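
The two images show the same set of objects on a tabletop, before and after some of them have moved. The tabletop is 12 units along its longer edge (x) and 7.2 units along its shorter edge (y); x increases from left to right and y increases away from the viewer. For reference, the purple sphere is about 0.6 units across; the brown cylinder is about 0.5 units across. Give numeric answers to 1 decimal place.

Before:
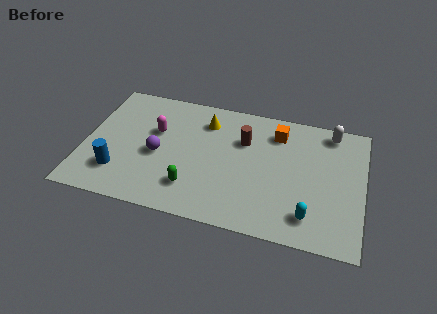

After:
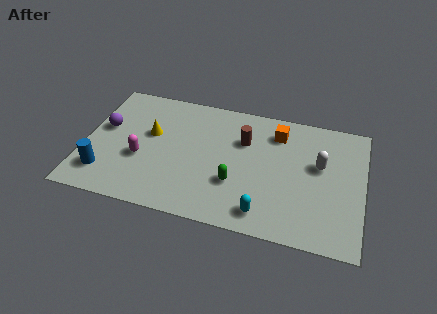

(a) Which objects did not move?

the orange cube and the brown cylinder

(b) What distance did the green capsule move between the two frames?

1.9

The green capsule was near (4.8, 1.7) before and (6.6, 2.4) after, so it travelled √(1.8² + 0.7²) ≈ 1.9 units.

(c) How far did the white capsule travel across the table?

2.0

From (10.5, 6.3) to (10.1, 4.3), the white capsule covered √(0.4² + 2.0²) ≈ 2.0 units.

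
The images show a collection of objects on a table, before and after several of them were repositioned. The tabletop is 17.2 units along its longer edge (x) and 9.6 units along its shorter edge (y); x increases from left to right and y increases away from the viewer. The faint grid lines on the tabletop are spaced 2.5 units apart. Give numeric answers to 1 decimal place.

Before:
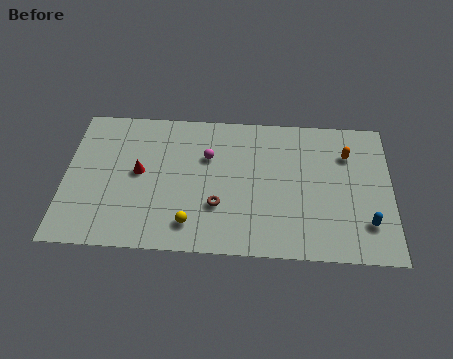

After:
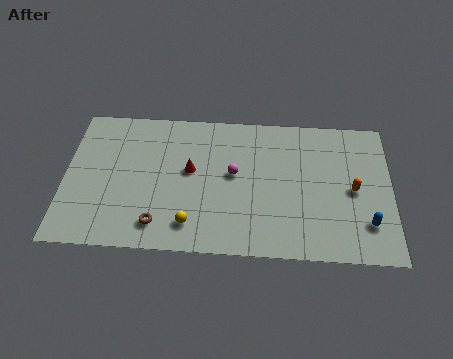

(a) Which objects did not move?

the yellow sphere and the blue capsule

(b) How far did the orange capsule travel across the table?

2.4

The orange capsule was near (14.9, 7.0) before and (15.2, 4.6) after, so it travelled √(0.3² + 2.4²) ≈ 2.4 units.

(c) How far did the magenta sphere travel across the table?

1.8

The magenta sphere moved from about (7.5, 6.4) to (8.9, 5.3), a distance of √(1.4² + 1.1²) ≈ 1.8.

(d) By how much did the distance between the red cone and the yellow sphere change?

-0.7

Before: roughly 4.3 units apart; after: 3.6. That's 0.7 units closer together.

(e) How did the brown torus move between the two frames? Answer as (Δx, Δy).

(-3.1, -1.4)

From the two frames, the brown torus sits at roughly (8.1, 3.1) before and (5.0, 1.7) after.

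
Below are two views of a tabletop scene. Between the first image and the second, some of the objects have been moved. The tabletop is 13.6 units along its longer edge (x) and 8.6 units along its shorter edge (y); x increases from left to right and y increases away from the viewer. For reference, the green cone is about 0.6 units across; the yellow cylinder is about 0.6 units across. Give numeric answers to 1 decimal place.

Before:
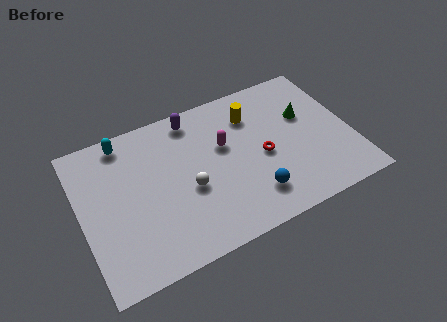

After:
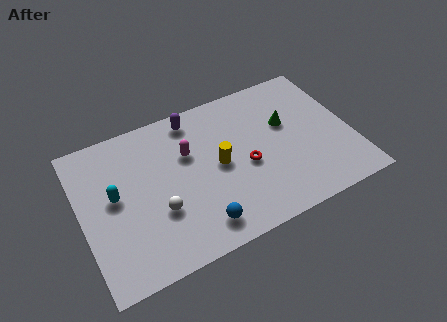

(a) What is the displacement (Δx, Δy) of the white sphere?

(-1.6, -0.6)

The white sphere was at about (5.3, 3.6) and moved to about (3.7, 3.0).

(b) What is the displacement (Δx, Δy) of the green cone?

(-1.0, -0.1)

From the two frames, the green cone sits at roughly (11.5, 5.4) before and (10.5, 5.3) after.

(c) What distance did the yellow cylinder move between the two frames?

3.0

From (8.9, 6.5) to (6.9, 4.3), the yellow cylinder covered √(2.0² + 2.2²) ≈ 3.0 units.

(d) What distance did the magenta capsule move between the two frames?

1.8

The magenta capsule moved from about (7.3, 5.3) to (5.5, 5.6), a distance of √(1.8² + 0.3²) ≈ 1.8.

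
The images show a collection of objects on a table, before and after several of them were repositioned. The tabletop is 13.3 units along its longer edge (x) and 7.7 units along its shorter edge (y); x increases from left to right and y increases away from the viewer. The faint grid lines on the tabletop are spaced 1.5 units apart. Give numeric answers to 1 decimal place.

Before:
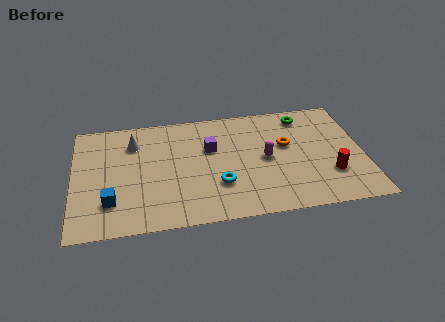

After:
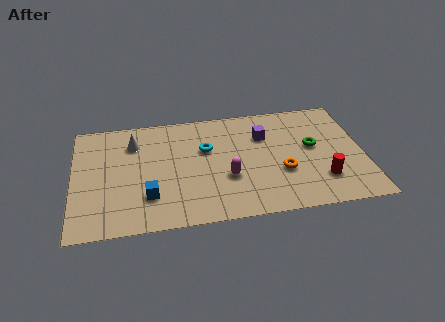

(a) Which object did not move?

the white cone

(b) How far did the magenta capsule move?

2.1

The magenta capsule moved from about (8.8, 3.8) to (7.0, 2.8), a distance of √(1.8² + 1.0²) ≈ 2.1.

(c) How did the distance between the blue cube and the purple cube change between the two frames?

+0.9

Before: roughly 5.4 units apart; after: 6.3. That's 0.9 units further apart.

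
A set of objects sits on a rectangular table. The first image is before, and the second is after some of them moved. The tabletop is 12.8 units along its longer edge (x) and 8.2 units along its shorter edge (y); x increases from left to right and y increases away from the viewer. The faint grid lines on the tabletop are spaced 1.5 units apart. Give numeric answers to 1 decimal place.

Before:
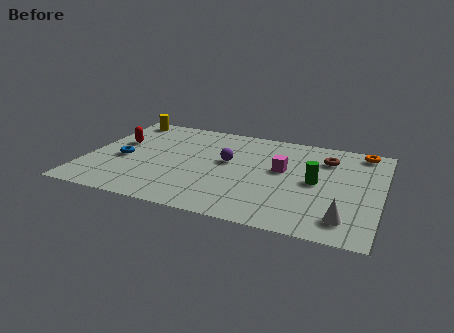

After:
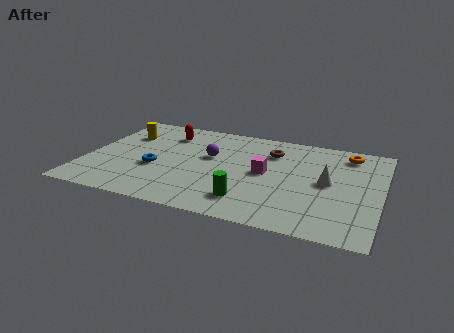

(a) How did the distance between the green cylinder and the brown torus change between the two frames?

+2.3

The distance was about 2.1 in the first image and 4.4 in the second, so they moved 2.3 units further apart.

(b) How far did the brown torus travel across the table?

2.4

From (10.3, 6.2) to (7.9, 6.1), the brown torus covered √(2.4² + 0.1²) ≈ 2.4 units.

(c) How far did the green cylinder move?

3.6

From (10.0, 4.1) to (7.3, 1.7), the green cylinder covered √(2.7² + 2.4²) ≈ 3.6 units.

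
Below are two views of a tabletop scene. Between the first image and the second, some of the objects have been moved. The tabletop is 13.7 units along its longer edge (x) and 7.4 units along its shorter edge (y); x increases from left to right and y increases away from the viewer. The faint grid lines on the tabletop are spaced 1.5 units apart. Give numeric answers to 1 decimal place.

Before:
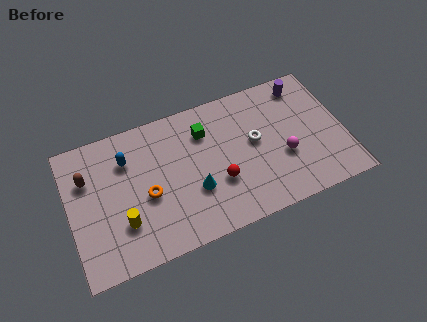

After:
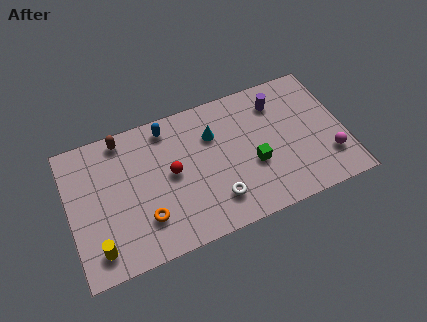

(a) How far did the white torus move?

3.3

The white torus moved from about (9.3, 4.1) to (7.1, 1.7), a distance of √(2.2² + 2.4²) ≈ 3.3.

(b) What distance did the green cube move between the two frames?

3.4

The green cube was near (6.9, 5.5) before and (9.1, 2.9) after, so it travelled √(2.2² + 2.6²) ≈ 3.4 units.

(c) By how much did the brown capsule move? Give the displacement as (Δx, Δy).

(1.9, 1.5)

The brown capsule was at about (1.0, 5.1) and moved to about (2.9, 6.6).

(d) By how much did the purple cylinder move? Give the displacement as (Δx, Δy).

(-1.4, -0.5)

The purple cylinder was at about (12.0, 6.3) and moved to about (10.6, 5.8).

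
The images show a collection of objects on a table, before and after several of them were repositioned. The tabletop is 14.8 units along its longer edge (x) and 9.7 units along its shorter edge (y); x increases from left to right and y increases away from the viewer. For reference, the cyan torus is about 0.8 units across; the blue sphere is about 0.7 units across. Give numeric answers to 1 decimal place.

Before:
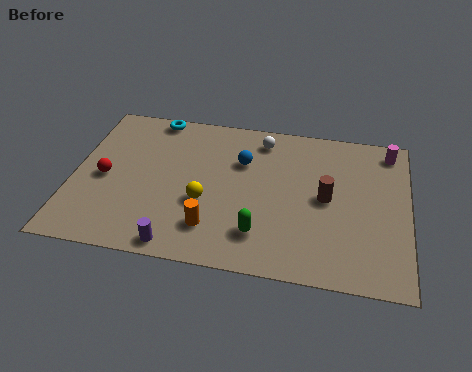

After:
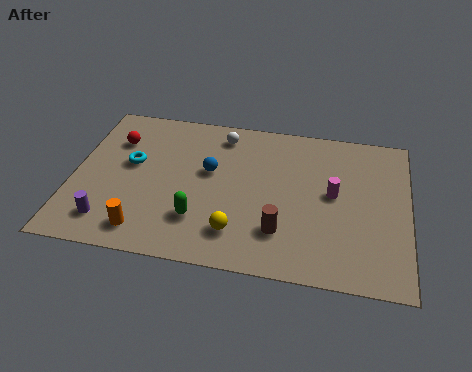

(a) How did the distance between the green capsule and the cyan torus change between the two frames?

-4.0

The distance was about 8.4 in the first image and 4.4 in the second, so they moved 4.0 units closer together.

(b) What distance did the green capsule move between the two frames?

2.7

From (8.4, 2.2) to (5.7, 2.6), the green capsule covered √(2.7² + 0.4²) ≈ 2.7 units.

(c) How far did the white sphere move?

1.8

The white sphere was near (8.2, 8.2) before and (6.4, 8.2) after, so it travelled √(1.8² + 0.0²) ≈ 1.8 units.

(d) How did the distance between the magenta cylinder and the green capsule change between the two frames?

-1.9

Before: roughly 8.3 units apart; after: 6.4. That's 1.9 units closer together.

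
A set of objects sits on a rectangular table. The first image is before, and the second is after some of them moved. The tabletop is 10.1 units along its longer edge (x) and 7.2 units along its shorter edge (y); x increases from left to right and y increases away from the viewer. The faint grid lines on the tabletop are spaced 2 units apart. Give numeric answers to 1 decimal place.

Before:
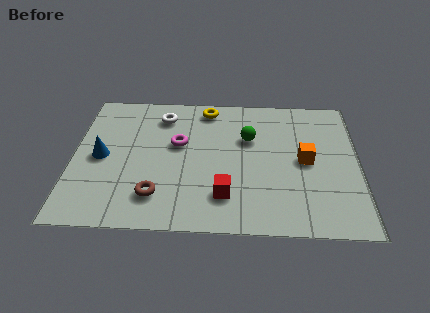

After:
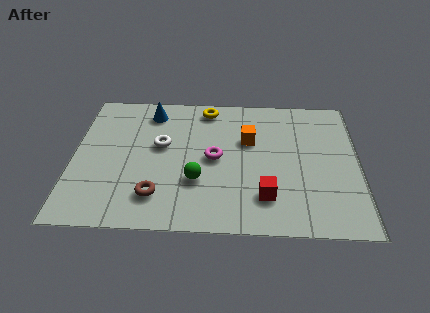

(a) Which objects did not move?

the brown torus and the yellow torus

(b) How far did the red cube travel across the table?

1.4

The red cube was near (5.4, 1.7) before and (6.8, 1.7) after, so it travelled √(1.4² + 0.0²) ≈ 1.4 units.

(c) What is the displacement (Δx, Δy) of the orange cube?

(-2.0, 1.0)

From the two frames, the orange cube sits at roughly (8.2, 3.6) before and (6.2, 4.6) after.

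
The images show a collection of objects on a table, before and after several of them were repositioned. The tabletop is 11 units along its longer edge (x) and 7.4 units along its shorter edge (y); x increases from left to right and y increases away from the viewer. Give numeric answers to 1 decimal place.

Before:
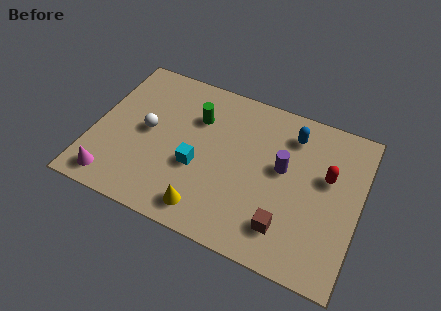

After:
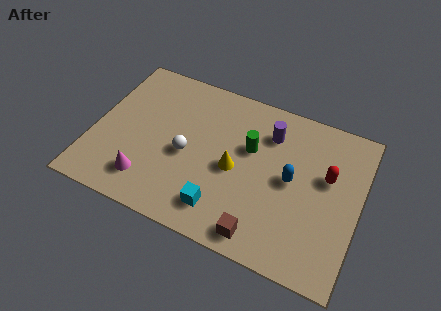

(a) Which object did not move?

the red capsule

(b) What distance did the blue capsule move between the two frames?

2.1

The blue capsule moved from about (8.0, 5.9) to (8.2, 3.8), a distance of √(0.2² + 2.1²) ≈ 2.1.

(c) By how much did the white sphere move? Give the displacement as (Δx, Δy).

(1.7, -0.5)

The white sphere started near (2.2, 3.8) and ended near (3.9, 3.3).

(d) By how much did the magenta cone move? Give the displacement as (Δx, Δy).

(1.4, 0.5)

The magenta cone started near (1.1, 1.0) and ended near (2.5, 1.5).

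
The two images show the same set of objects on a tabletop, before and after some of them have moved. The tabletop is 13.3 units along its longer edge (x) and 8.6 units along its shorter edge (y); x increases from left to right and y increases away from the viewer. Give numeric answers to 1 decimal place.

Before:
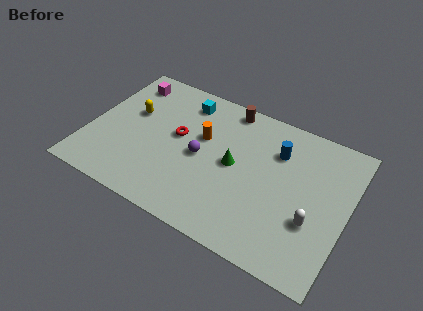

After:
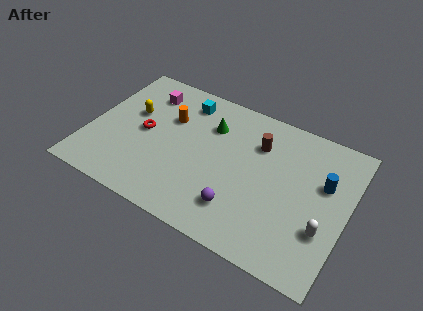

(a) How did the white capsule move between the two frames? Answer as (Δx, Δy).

(0.6, -0.2)

From the two frames, the white capsule sits at roughly (11.7, 3.0) before and (12.3, 2.8) after.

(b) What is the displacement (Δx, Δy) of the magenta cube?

(1.1, -0.3)

From the two frames, the magenta cube sits at roughly (1.4, 7.1) before and (2.5, 6.8) after.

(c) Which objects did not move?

the yellow capsule and the cyan cube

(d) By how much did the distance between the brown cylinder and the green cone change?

-0.9

They were about 3.4 units apart before and 2.5 after — 0.9 units closer together.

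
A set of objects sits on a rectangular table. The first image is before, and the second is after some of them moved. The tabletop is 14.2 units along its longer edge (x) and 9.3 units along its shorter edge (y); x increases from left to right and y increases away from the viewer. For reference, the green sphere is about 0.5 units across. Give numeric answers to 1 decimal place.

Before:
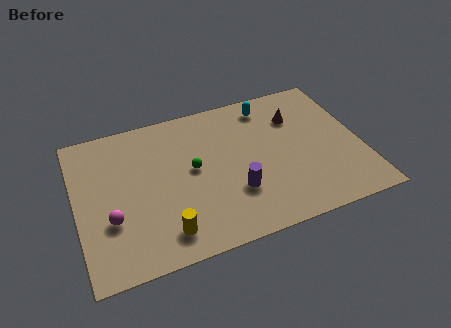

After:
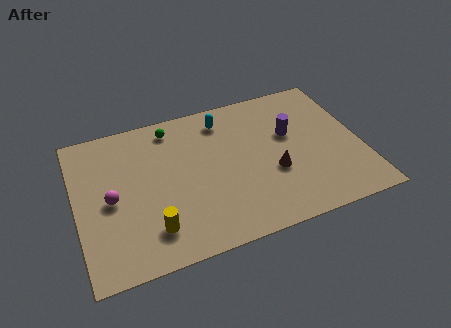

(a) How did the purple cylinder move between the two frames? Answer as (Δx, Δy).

(3.1, 2.8)

From the two frames, the purple cylinder sits at roughly (7.7, 2.9) before and (10.8, 5.7) after.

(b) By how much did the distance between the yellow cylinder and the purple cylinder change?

+4.4

They were about 3.8 units apart before and 8.2 after — 4.4 units further apart.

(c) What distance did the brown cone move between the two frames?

3.5

From (11.2, 6.7) to (9.7, 3.5), the brown cone covered √(1.5² + 3.2²) ≈ 3.5 units.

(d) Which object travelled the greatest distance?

the purple cylinder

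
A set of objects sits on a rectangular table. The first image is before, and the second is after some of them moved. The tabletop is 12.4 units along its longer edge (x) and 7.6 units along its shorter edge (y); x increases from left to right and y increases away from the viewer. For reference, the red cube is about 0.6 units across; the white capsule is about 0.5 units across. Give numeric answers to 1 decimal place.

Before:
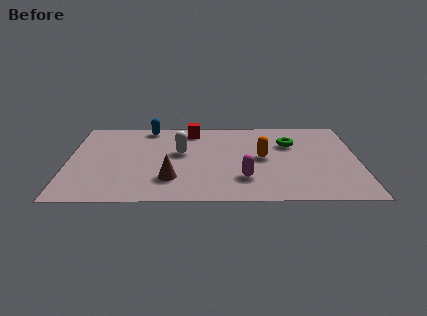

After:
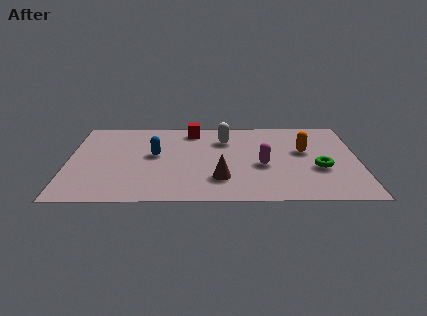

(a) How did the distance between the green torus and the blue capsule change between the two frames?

+0.8

Before: roughly 6.3 units apart; after: 7.1. That's 0.8 units further apart.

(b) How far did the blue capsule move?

2.6

The blue capsule was near (3.4, 6.8) before and (3.7, 4.2) after, so it travelled √(0.3² + 2.6²) ≈ 2.6 units.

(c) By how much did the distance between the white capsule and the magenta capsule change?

-0.7

The distance was about 3.6 in the first image and 2.9 in the second, so they moved 0.7 units closer together.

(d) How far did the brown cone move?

2.1

The brown cone was near (4.4, 2.0) before and (6.5, 2.0) after, so it travelled √(2.1² + 0.0²) ≈ 2.1 units.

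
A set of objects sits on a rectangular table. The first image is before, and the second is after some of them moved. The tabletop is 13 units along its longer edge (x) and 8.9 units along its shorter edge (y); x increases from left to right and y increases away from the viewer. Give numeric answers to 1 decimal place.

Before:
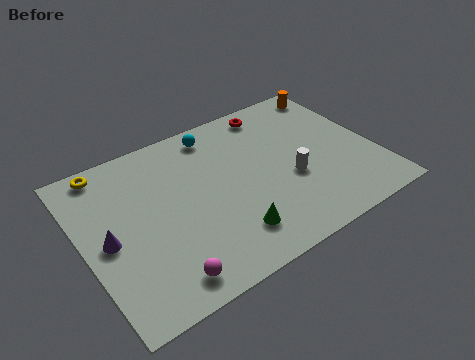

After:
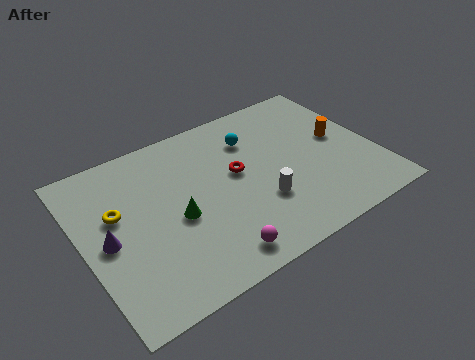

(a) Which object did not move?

the purple cone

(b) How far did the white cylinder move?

1.6

The white cylinder was near (9.1, 3.5) before and (7.6, 2.9) after, so it travelled √(1.5² + 0.6²) ≈ 1.6 units.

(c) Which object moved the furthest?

the red torus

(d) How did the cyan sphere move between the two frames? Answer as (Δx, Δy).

(1.5, -1.1)

The cyan sphere started near (6.4, 7.7) and ended near (7.9, 6.6).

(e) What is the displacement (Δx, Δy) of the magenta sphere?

(2.3, 0.0)

The magenta sphere started near (2.9, 1.2) and ended near (5.2, 1.2).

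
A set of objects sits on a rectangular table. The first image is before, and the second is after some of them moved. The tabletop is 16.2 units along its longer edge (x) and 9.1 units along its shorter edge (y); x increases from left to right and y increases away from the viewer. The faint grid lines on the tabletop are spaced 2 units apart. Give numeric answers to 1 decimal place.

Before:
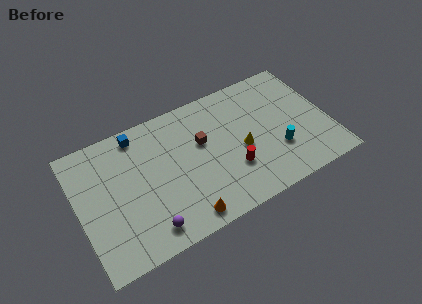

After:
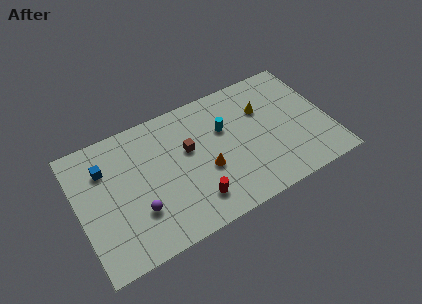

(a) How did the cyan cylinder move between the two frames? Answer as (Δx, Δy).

(-3.1, 3.0)

From the two frames, the cyan cylinder sits at roughly (12.7, 2.9) before and (9.6, 5.9) after.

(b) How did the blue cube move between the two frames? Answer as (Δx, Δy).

(-2.3, -1.4)

The blue cube started near (4.2, 8.0) and ended near (1.9, 6.6).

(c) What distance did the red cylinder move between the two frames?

2.8

From (9.7, 2.9) to (7.1, 1.9), the red cylinder covered √(2.6² + 1.0²) ≈ 2.8 units.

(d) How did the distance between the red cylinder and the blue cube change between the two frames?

-0.5

They were about 7.5 units apart before and 7.0 after — 0.5 units closer together.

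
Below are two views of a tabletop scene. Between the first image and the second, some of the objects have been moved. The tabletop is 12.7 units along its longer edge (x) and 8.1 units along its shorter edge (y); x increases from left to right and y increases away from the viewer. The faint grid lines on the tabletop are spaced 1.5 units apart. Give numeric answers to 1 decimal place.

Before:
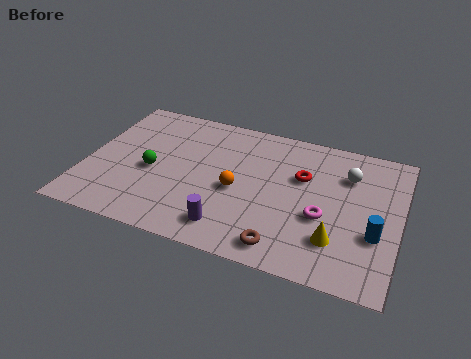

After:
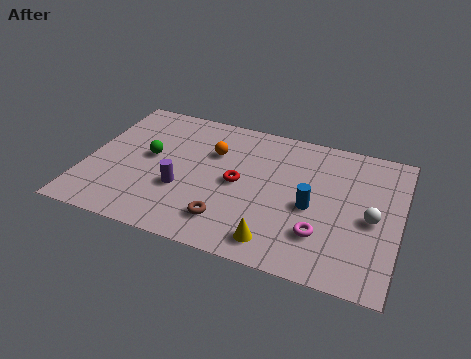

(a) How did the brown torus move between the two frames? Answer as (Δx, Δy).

(-2.3, 0.6)

The brown torus started near (8.3, 1.1) and ended near (6.0, 1.7).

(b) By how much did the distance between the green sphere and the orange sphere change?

-0.8

They were about 3.5 units apart before and 2.7 after — 0.8 units closer together.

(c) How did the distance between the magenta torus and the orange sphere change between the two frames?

+2.2

The distance was about 3.5 in the first image and 5.7 in the second, so they moved 2.2 units further apart.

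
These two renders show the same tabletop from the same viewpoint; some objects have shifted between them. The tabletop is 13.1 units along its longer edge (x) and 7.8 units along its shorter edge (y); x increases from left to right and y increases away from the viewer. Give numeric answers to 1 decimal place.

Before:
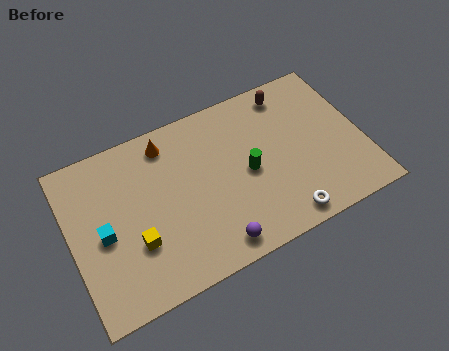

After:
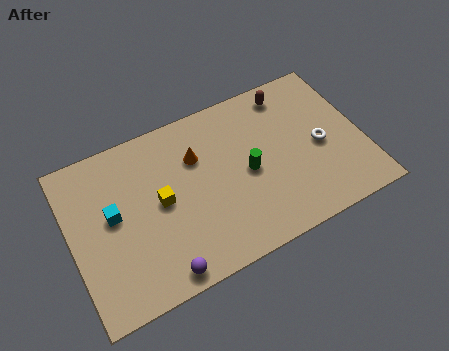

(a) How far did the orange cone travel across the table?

1.7

The orange cone was near (4.6, 6.6) before and (5.8, 5.4) after, so it travelled √(1.2² + 1.2²) ≈ 1.7 units.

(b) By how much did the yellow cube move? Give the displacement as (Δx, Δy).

(1.3, 1.4)

The yellow cube was at about (2.7, 2.6) and moved to about (4.0, 4.0).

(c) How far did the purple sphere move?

2.4

From (6.0, 1.0) to (3.6, 0.8), the purple sphere covered √(2.4² + 0.2²) ≈ 2.4 units.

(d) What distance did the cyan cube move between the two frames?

0.9

The cyan cube was near (1.4, 3.6) before and (1.9, 4.3) after, so it travelled √(0.5² + 0.7²) ≈ 0.9 units.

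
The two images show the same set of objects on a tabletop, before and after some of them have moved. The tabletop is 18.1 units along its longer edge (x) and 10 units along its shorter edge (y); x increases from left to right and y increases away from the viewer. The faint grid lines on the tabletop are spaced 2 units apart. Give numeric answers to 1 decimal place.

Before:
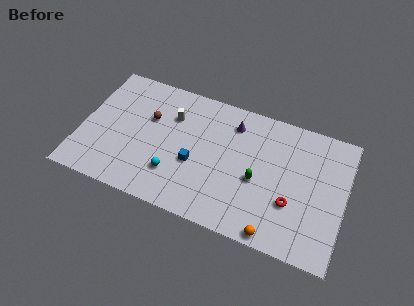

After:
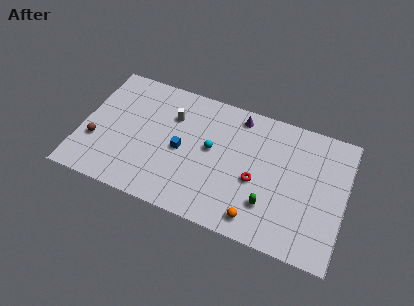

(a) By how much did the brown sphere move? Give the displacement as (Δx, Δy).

(-3.4, -3.0)

The brown sphere started near (4.5, 6.4) and ended near (1.1, 3.4).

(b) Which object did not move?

the white cylinder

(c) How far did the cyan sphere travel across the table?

3.6

The cyan sphere moved from about (6.6, 2.7) to (8.9, 5.5), a distance of √(2.3² + 2.8²) ≈ 3.6.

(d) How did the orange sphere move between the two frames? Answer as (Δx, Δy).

(-1.3, 0.6)

The orange sphere was at about (13.7, 0.8) and moved to about (12.4, 1.4).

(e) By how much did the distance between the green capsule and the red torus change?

-0.8

Before: roughly 2.6 units apart; after: 1.8. That's 0.8 units closer together.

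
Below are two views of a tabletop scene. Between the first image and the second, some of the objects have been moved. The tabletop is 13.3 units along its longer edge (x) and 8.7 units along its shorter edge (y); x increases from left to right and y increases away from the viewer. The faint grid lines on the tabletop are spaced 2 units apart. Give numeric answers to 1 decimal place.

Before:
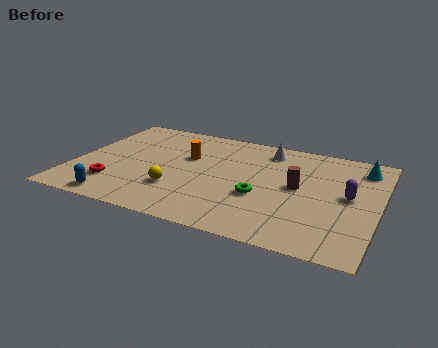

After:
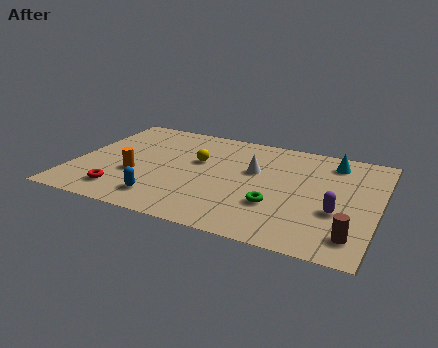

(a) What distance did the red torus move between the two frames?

0.6

The red torus moved from about (2.0, 2.1) to (2.4, 1.6), a distance of √(0.4² + 0.5²) ≈ 0.6.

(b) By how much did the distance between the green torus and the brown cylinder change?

+1.6

They were about 2.0 units apart before and 3.6 after — 1.6 units further apart.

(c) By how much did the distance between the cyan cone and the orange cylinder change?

+1.4

Before: roughly 7.8 units apart; after: 9.2. That's 1.4 units further apart.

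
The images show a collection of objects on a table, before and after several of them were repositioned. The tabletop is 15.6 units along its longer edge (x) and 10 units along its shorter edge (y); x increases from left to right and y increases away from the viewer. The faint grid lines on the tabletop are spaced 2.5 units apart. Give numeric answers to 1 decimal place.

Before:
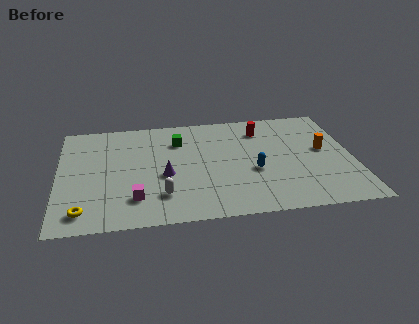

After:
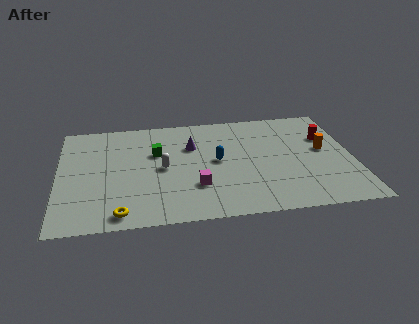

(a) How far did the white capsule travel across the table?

2.5

The white capsule was near (5.4, 2.4) before and (5.5, 4.9) after, so it travelled √(0.1² + 2.5²) ≈ 2.5 units.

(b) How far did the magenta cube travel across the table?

3.3

The magenta cube was near (4.0, 2.3) before and (7.2, 3.0) after, so it travelled √(3.2² + 0.7²) ≈ 3.3 units.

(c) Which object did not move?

the orange cylinder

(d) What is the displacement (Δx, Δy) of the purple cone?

(1.5, 2.6)

The purple cone started near (5.6, 4.2) and ended near (7.1, 6.8).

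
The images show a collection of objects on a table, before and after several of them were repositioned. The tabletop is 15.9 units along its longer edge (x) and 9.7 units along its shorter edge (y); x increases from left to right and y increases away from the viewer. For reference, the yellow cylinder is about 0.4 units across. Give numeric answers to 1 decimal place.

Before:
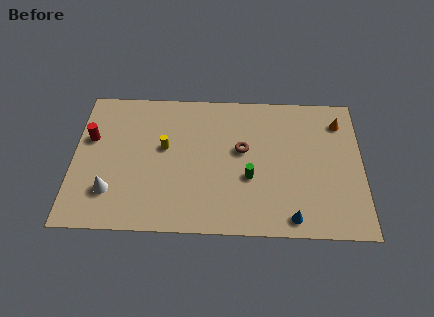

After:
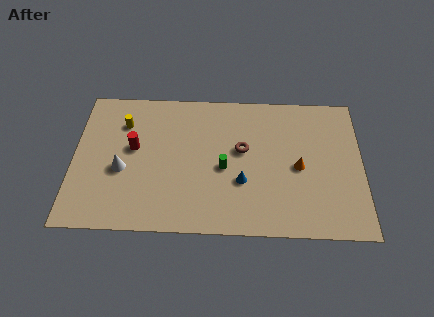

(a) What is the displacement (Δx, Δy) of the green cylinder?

(-1.4, 0.6)

From the two frames, the green cylinder sits at roughly (9.7, 3.7) before and (8.3, 4.3) after.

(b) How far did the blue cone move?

3.5

The blue cone was near (12.0, 1.1) before and (9.3, 3.4) after, so it travelled √(2.7² + 2.3²) ≈ 3.5 units.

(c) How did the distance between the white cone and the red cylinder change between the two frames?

-2.2

They were about 3.8 units apart before and 1.6 after — 2.2 units closer together.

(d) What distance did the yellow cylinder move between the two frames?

2.8

From (5.0, 5.6) to (2.7, 7.2), the yellow cylinder covered √(2.3² + 1.6²) ≈ 2.8 units.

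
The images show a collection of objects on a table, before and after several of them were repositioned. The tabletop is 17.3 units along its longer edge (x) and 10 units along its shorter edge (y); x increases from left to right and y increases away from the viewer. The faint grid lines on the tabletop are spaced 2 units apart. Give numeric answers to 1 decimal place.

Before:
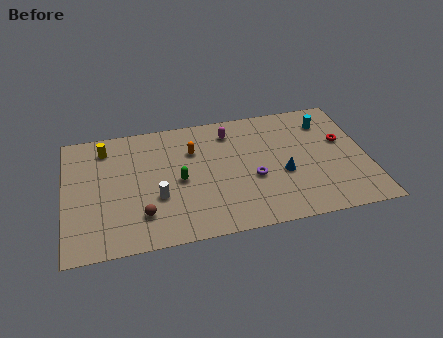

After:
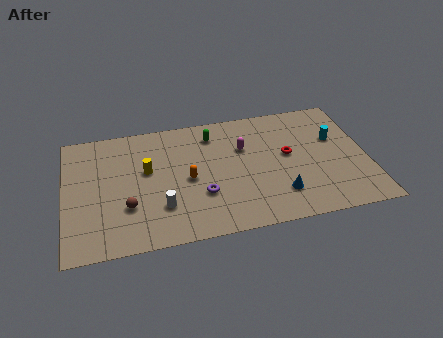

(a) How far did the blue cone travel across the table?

1.6

The blue cone was near (12.4, 4.0) before and (12.1, 2.4) after, so it travelled √(0.3² + 1.6²) ≈ 1.6 units.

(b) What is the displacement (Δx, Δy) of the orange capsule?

(-0.4, -2.3)

The orange capsule was at about (7.4, 7.0) and moved to about (7.0, 4.7).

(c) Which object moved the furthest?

the green capsule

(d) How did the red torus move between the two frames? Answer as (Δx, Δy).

(-3.2, -0.5)

The red torus was at about (16.0, 6.0) and moved to about (12.8, 5.5).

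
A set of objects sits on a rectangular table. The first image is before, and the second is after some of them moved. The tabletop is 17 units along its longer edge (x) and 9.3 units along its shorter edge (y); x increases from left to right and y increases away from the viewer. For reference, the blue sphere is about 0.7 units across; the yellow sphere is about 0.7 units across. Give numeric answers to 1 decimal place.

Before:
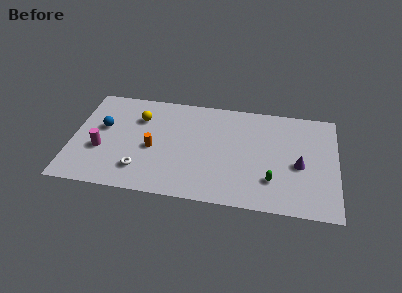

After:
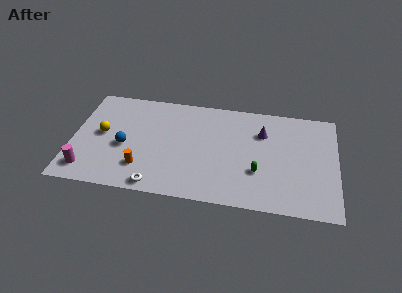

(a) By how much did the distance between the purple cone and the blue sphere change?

-3.6

Before: roughly 12.8 units apart; after: 9.2. That's 3.6 units closer together.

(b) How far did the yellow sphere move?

2.9

The yellow sphere moved from about (4.2, 6.7) to (1.9, 4.9), a distance of √(2.3² + 1.8²) ≈ 2.9.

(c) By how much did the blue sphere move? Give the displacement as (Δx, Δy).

(1.5, -1.5)

From the two frames, the blue sphere sits at roughly (1.9, 5.5) before and (3.4, 4.0) after.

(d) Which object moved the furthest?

the purple cone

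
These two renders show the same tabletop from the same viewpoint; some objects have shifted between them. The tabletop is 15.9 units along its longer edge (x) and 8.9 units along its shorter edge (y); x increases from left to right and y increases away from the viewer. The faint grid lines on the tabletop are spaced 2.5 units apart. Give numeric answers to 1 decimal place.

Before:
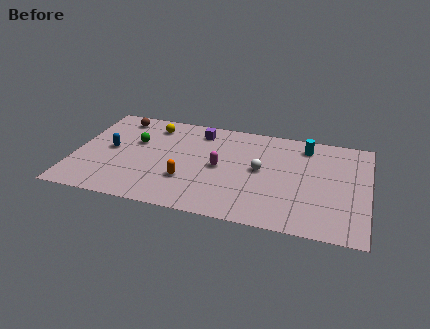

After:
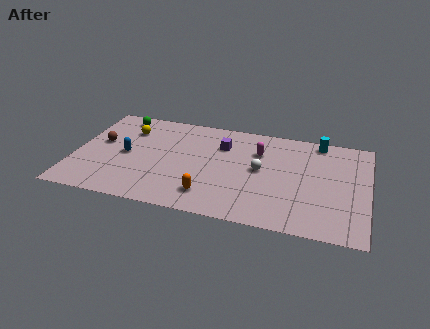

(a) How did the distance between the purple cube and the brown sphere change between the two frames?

+2.2

The distance was about 4.5 in the first image and 6.7 in the second, so they moved 2.2 units further apart.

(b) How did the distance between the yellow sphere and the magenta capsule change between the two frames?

+2.3

The distance was about 4.9 in the first image and 7.2 in the second, so they moved 2.3 units further apart.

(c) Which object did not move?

the white sphere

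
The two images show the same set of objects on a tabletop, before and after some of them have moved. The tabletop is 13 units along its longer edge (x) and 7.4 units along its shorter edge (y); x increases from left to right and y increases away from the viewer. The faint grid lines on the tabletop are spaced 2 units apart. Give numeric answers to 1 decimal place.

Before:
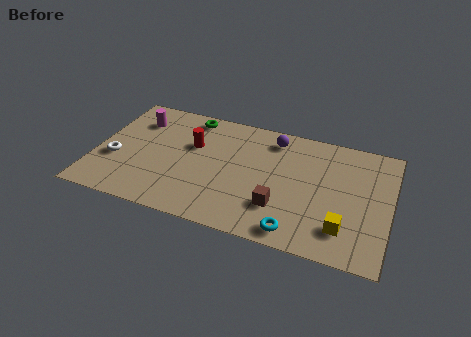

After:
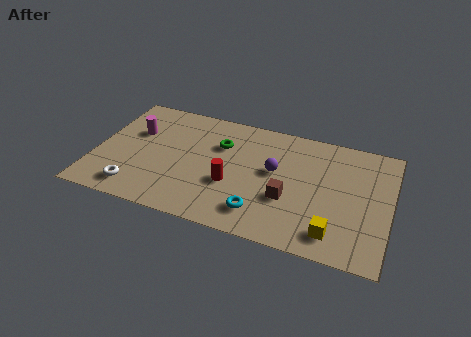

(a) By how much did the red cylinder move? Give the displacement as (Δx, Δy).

(1.9, -1.9)

From the two frames, the red cylinder sits at roughly (4.2, 4.7) before and (6.1, 2.8) after.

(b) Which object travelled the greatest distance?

the red cylinder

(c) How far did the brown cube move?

0.7

The brown cube was near (8.3, 2.1) before and (8.6, 2.7) after, so it travelled √(0.3² + 0.6²) ≈ 0.7 units.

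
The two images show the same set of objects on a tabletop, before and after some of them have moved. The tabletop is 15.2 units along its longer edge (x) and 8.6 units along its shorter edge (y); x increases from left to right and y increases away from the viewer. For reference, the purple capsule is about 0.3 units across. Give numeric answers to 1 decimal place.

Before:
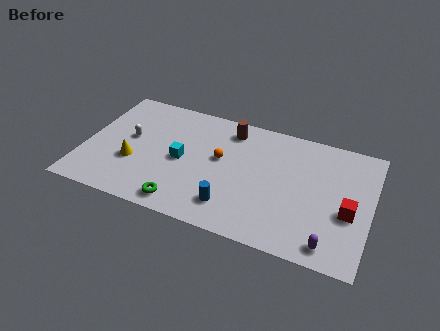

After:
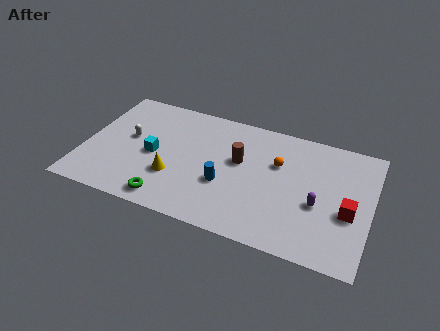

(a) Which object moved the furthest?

the orange sphere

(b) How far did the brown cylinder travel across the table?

2.2

From (7.5, 7.2) to (8.2, 5.1), the brown cylinder covered √(0.7² + 2.1²) ≈ 2.2 units.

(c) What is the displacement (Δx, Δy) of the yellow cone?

(2.2, -0.3)

From the two frames, the yellow cone sits at roughly (2.7, 3.1) before and (4.9, 2.8) after.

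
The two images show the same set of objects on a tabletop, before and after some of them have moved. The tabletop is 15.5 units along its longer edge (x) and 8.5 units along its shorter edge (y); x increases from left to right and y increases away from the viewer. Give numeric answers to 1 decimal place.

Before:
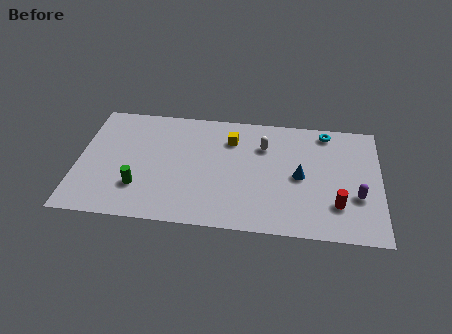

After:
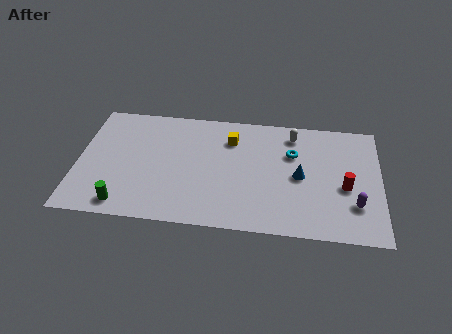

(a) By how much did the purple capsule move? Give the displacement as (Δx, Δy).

(-0.1, -0.6)

The purple capsule started near (14.3, 3.0) and ended near (14.2, 2.4).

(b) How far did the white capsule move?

1.8

From (9.5, 6.1) to (11.0, 7.1), the white capsule covered √(1.5² + 1.0²) ≈ 1.8 units.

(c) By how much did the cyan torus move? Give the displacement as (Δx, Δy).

(-1.7, -1.8)

The cyan torus was at about (12.7, 7.5) and moved to about (11.0, 5.7).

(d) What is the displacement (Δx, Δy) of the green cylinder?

(-0.7, -1.3)

The green cylinder started near (3.2, 2.4) and ended near (2.5, 1.1).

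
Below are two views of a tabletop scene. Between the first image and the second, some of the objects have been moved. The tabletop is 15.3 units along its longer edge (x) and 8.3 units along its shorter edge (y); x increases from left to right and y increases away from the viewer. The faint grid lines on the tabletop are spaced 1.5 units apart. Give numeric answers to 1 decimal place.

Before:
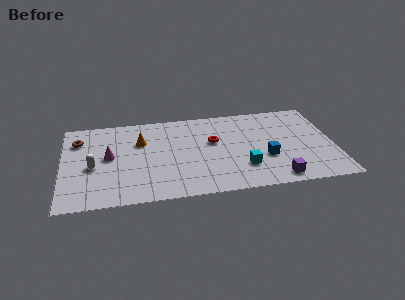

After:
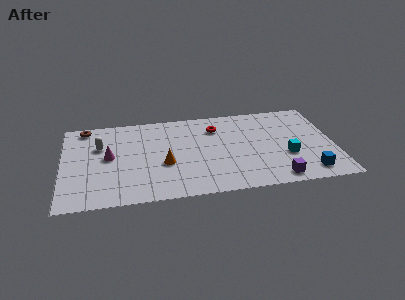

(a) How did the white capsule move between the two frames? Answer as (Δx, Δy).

(0.4, 1.9)

From the two frames, the white capsule sits at roughly (1.7, 3.6) before and (2.1, 5.5) after.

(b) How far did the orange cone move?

2.6

From (4.4, 5.6) to (5.7, 3.3), the orange cone covered √(1.3² + 2.3²) ≈ 2.6 units.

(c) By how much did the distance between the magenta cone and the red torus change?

+0.5

Before: roughly 5.9 units apart; after: 6.4. That's 0.5 units further apart.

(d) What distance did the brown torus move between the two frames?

1.3

From (0.9, 6.2) to (1.3, 7.4), the brown torus covered √(0.4² + 1.2²) ≈ 1.3 units.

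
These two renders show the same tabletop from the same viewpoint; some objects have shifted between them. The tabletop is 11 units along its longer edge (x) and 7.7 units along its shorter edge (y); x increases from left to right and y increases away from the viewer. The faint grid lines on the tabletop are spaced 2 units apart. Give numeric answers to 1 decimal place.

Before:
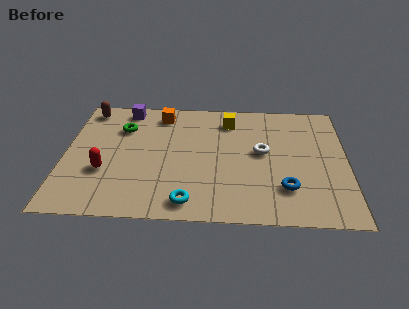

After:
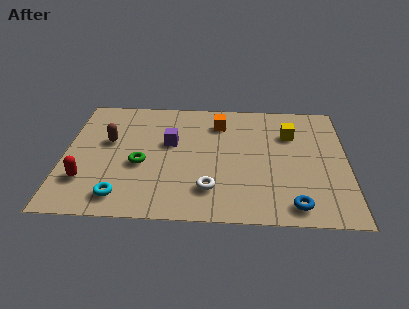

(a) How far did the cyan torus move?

2.6

The cyan torus was near (4.9, 1.0) before and (2.3, 1.2) after, so it travelled √(2.6² + 0.2²) ≈ 2.6 units.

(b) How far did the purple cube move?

2.8

The purple cube moved from about (2.3, 6.8) to (4.1, 4.6), a distance of √(1.8² + 2.2²) ≈ 2.8.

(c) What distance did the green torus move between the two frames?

2.4

The green torus was near (2.2, 5.5) before and (3.0, 3.2) after, so it travelled √(0.8² + 2.3²) ≈ 2.4 units.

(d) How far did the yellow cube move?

2.5

The yellow cube was near (6.4, 6.2) before and (8.8, 5.4) after, so it travelled √(2.4² + 0.8²) ≈ 2.5 units.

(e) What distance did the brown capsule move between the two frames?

2.3

The brown capsule was near (0.8, 6.7) before and (1.7, 4.6) after, so it travelled √(0.9² + 2.1²) ≈ 2.3 units.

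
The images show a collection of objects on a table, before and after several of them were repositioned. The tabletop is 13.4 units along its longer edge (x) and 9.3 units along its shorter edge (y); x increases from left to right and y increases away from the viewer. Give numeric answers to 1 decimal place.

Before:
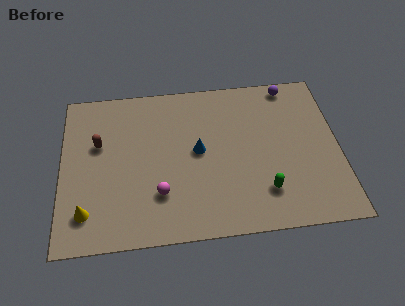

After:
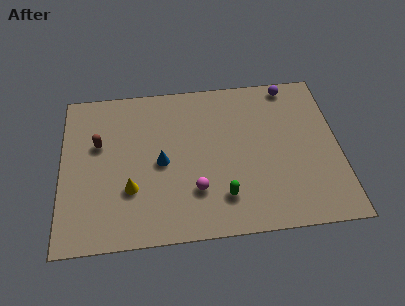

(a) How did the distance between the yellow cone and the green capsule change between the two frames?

-4.0

The distance was about 8.5 in the first image and 4.5 in the second, so they moved 4.0 units closer together.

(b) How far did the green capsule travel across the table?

2.0

The green capsule moved from about (9.7, 2.2) to (7.7, 2.1), a distance of √(2.0² + 0.1²) ≈ 2.0.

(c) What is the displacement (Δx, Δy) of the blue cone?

(-1.8, -0.5)

The blue cone started near (6.6, 4.9) and ended near (4.8, 4.4).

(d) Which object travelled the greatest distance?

the yellow cone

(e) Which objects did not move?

the brown capsule and the purple sphere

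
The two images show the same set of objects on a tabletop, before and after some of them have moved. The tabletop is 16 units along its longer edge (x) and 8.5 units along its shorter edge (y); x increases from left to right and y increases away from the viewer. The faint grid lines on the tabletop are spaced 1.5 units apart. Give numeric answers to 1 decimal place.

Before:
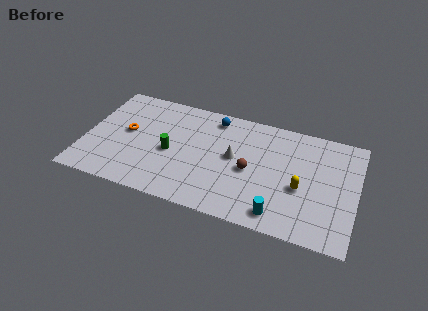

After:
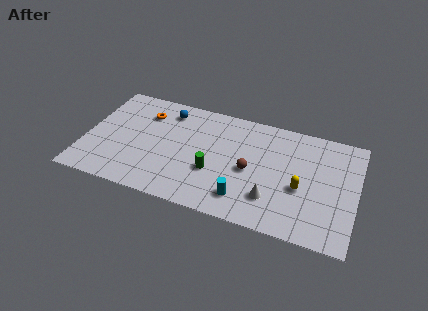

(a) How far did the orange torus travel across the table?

2.0

The orange torus was near (2.4, 4.6) before and (3.3, 6.4) after, so it travelled √(0.9² + 1.8²) ≈ 2.0 units.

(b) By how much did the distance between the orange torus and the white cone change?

+2.5

The distance was about 6.4 in the first image and 8.9 in the second, so they moved 2.5 units further apart.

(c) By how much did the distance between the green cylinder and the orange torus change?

+2.7

Before: roughly 2.8 units apart; after: 5.5. That's 2.7 units further apart.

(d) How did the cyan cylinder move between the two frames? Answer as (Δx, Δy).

(-2.1, 0.5)

The cyan cylinder was at about (11.7, 1.2) and moved to about (9.6, 1.7).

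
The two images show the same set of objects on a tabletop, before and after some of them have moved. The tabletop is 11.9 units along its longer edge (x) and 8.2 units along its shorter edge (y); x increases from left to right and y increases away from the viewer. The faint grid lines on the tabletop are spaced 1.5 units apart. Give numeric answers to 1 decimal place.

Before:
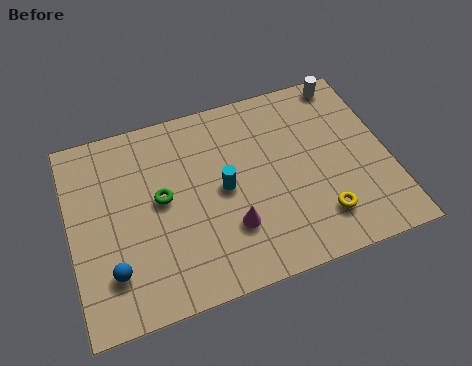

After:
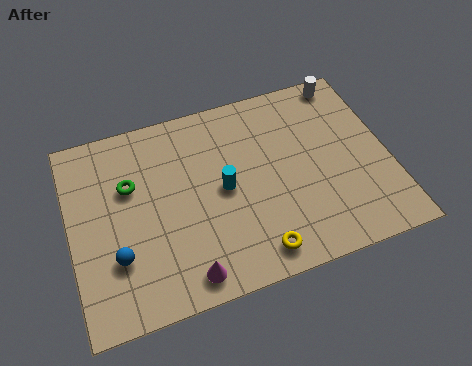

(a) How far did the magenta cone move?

2.3

The magenta cone was near (5.8, 2.4) before and (4.0, 1.0) after, so it travelled √(1.8² + 1.4²) ≈ 2.3 units.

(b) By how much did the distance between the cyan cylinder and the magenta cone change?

+1.8

Before: roughly 1.7 units apart; after: 3.5. That's 1.8 units further apart.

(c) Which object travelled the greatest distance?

the yellow torus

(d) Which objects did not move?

the white cylinder and the cyan cylinder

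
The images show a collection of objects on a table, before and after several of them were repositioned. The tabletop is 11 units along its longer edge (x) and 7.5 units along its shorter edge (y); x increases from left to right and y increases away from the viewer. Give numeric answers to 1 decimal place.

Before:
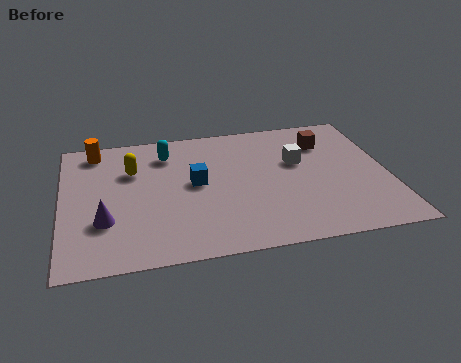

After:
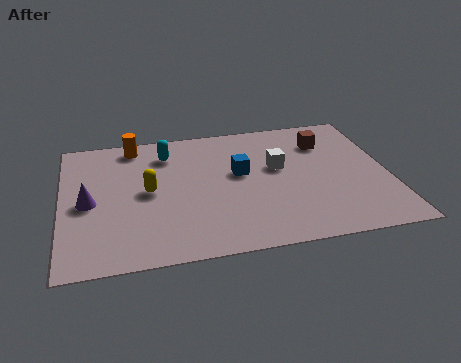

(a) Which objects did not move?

the cyan capsule and the brown cube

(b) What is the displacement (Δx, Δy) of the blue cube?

(1.5, 0.3)

The blue cube was at about (4.5, 4.0) and moved to about (6.0, 4.3).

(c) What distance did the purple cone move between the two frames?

1.2

The purple cone moved from about (1.4, 2.4) to (0.9, 3.5), a distance of √(0.5² + 1.1²) ≈ 1.2.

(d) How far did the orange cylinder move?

1.3

From (1.2, 6.5) to (2.5, 6.6), the orange cylinder covered √(1.3² + 0.1²) ≈ 1.3 units.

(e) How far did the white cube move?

0.7

The white cube was near (8.0, 4.6) before and (7.3, 4.4) after, so it travelled √(0.7² + 0.2²) ≈ 0.7 units.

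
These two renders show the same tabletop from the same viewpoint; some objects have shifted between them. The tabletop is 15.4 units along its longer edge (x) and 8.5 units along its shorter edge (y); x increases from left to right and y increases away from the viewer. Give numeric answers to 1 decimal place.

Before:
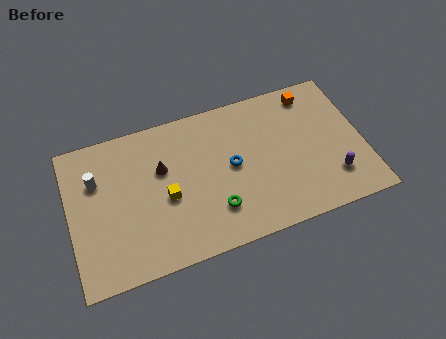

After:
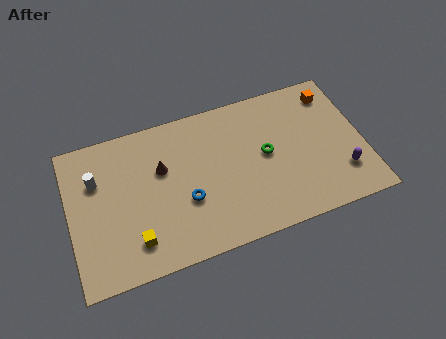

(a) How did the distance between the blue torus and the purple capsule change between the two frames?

+2.6

They were about 5.6 units apart before and 8.2 after — 2.6 units further apart.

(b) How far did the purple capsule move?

0.5

From (13.6, 2.1) to (14.1, 2.2), the purple capsule covered √(0.5² + 0.1²) ≈ 0.5 units.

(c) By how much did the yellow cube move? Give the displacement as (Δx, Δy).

(-1.8, -1.9)

From the two frames, the yellow cube sits at roughly (5.0, 3.7) before and (3.2, 1.8) after.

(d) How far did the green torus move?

3.7

The green torus was near (7.4, 2.2) before and (10.3, 4.5) after, so it travelled √(2.9² + 2.3²) ≈ 3.7 units.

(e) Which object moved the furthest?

the green torus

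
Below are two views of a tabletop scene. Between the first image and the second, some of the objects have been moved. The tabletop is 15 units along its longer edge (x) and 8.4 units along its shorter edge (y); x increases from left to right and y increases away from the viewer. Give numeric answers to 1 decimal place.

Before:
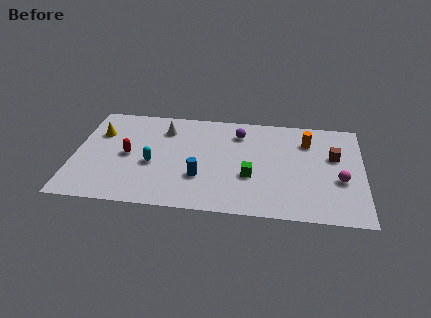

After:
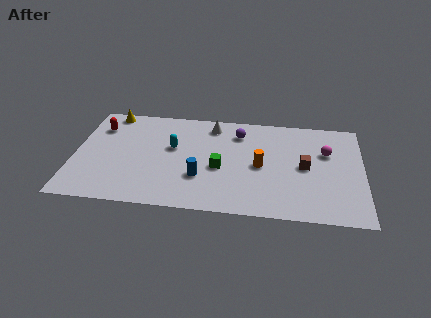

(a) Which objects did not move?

the purple sphere and the blue cylinder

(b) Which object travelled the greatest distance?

the orange cylinder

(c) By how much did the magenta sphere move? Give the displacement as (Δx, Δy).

(-0.7, 2.2)

The magenta sphere started near (13.8, 3.3) and ended near (13.1, 5.5).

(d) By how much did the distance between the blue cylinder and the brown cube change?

-1.7

The distance was about 7.3 in the first image and 5.6 in the second, so they moved 1.7 units closer together.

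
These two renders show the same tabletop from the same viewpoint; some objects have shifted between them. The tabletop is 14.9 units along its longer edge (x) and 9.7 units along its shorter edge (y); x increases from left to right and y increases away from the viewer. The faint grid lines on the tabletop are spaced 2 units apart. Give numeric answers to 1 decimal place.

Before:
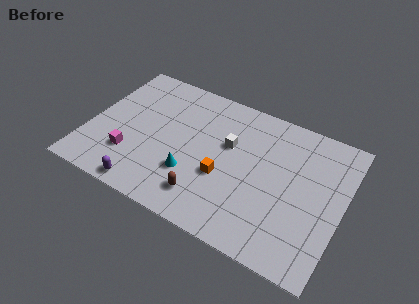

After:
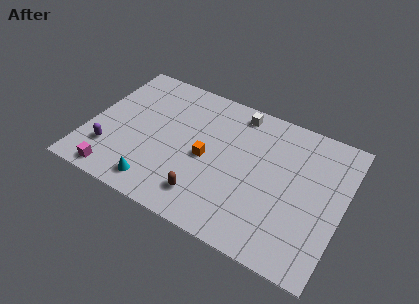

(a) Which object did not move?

the brown capsule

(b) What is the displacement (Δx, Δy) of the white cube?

(0.2, 2.5)

The white cube started near (8.1, 6.0) and ended near (8.3, 8.5).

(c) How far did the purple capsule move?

2.9

The purple capsule moved from about (3.9, 0.9) to (1.5, 2.5), a distance of √(2.4² + 1.6²) ≈ 2.9.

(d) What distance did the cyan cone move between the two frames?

2.4

The cyan cone was near (6.3, 3.0) before and (4.5, 1.4) after, so it travelled √(1.8² + 1.6²) ≈ 2.4 units.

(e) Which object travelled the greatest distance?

the purple capsule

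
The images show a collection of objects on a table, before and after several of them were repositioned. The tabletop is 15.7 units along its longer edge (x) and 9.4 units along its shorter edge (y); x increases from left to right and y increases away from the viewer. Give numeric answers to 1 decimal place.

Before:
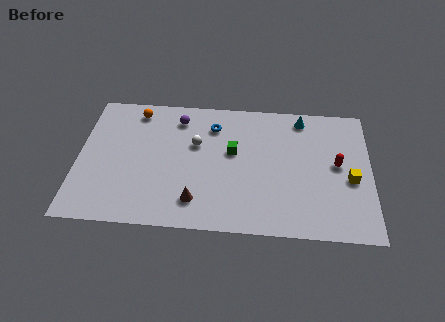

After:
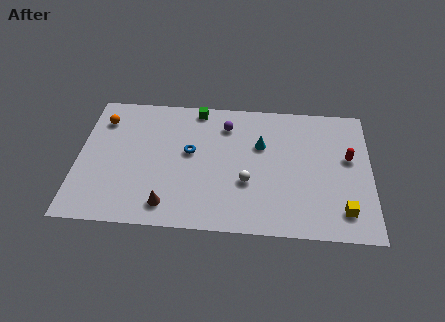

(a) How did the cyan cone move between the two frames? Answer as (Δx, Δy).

(-2.2, -2.1)

From the two frames, the cyan cone sits at roughly (12.0, 8.2) before and (9.8, 6.1) after.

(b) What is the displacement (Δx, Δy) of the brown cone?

(-1.5, -0.4)

The brown cone started near (6.4, 1.9) and ended near (4.9, 1.5).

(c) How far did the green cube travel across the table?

3.6

From (8.3, 5.5) to (6.3, 8.5), the green cube covered √(2.0² + 3.0²) ≈ 3.6 units.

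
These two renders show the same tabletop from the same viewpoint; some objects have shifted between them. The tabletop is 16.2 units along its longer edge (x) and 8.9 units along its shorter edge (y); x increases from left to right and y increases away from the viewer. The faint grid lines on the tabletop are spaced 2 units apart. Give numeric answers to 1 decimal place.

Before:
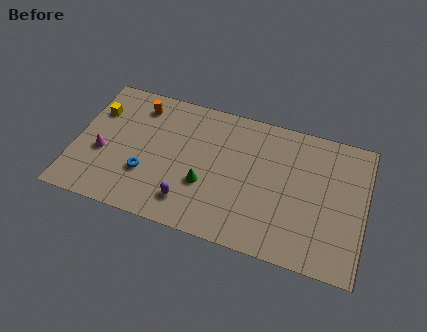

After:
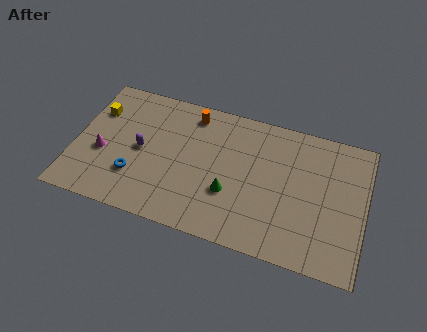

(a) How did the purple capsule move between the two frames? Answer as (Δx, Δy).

(-2.9, 2.6)

The purple capsule was at about (6.6, 1.8) and moved to about (3.7, 4.4).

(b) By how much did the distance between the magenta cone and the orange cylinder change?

+2.1

They were about 4.1 units apart before and 6.2 after — 2.1 units further apart.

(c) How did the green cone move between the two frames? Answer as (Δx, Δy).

(1.4, -0.1)

The green cone started near (7.4, 3.2) and ended near (8.8, 3.1).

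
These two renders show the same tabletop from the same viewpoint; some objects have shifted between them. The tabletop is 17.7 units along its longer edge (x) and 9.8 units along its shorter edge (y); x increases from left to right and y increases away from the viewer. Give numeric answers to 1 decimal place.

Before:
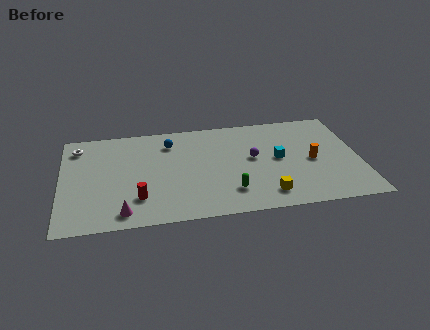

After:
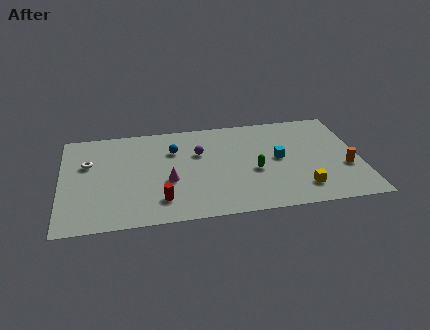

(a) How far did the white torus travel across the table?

1.8

From (1.0, 8.0) to (1.6, 6.3), the white torus covered √(0.6² + 1.7²) ≈ 1.8 units.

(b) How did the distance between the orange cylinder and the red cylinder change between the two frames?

+0.5

Before: roughly 10.6 units apart; after: 11.1. That's 0.5 units further apart.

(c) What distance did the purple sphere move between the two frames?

3.4

The purple sphere moved from about (11.4, 5.4) to (8.2, 6.4), a distance of √(3.2² + 1.0²) ≈ 3.4.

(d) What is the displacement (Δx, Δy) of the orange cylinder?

(1.9, -1.0)

The orange cylinder was at about (14.9, 4.6) and moved to about (16.8, 3.6).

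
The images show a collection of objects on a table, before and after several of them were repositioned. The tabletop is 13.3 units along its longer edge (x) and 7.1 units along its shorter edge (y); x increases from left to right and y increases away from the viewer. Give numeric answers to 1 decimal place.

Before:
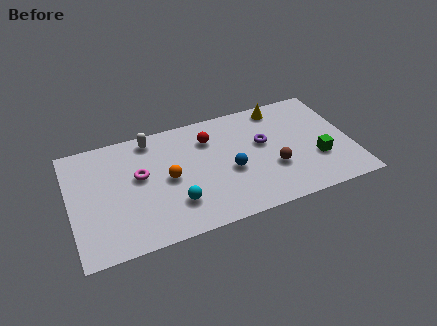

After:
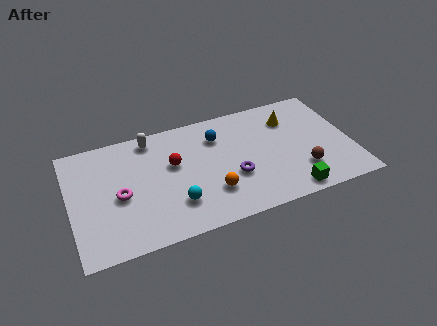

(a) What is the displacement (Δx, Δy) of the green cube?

(-1.5, -1.6)

From the two frames, the green cube sits at roughly (11.6, 2.4) before and (10.1, 0.8) after.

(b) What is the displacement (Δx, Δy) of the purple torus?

(-1.6, -1.6)

The purple torus started near (9.2, 4.2) and ended near (7.6, 2.6).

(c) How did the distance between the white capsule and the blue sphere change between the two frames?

-1.5

They were about 4.7 units apart before and 3.2 after — 1.5 units closer together.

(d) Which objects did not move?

the white capsule and the cyan sphere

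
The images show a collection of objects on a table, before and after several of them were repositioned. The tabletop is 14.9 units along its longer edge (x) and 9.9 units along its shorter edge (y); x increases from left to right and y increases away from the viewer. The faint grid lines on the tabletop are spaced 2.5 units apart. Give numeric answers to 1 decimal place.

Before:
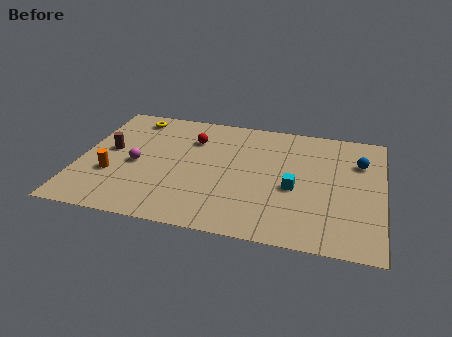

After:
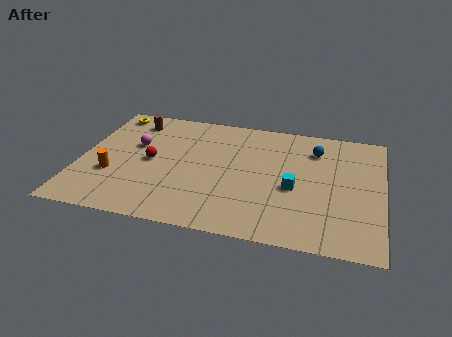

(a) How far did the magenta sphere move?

1.6

From (2.8, 4.5) to (2.6, 6.1), the magenta sphere covered √(0.2² + 1.6²) ≈ 1.6 units.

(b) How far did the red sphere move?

3.0

The red sphere moved from about (5.4, 7.2) to (3.5, 4.9), a distance of √(1.9² + 2.3²) ≈ 3.0.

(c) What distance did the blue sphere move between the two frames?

2.3

The blue sphere was near (13.7, 7.0) before and (11.5, 7.6) after, so it travelled √(2.2² + 0.6²) ≈ 2.3 units.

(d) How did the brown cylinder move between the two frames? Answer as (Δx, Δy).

(0.9, 2.8)

The brown cylinder was at about (1.4, 5.4) and moved to about (2.3, 8.2).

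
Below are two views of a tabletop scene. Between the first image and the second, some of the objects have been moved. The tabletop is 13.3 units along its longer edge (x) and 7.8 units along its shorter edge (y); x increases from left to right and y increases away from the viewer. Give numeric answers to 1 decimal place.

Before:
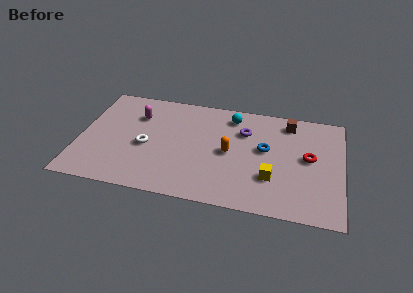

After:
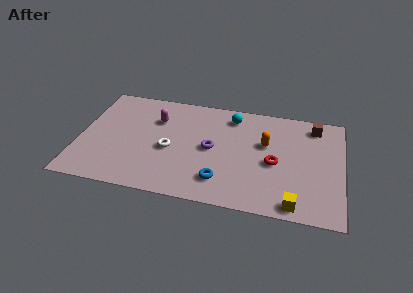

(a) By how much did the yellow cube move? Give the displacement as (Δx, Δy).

(1.2, -1.6)

The yellow cube started near (9.8, 2.4) and ended near (11.0, 0.8).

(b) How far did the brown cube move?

1.3

The brown cube was near (10.5, 6.6) before and (11.8, 6.6) after, so it travelled √(1.3² + 0.0²) ≈ 1.3 units.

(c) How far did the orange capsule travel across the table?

2.1

The orange capsule was near (7.6, 3.8) before and (9.4, 4.8) after, so it travelled √(1.8² + 1.0²) ≈ 2.1 units.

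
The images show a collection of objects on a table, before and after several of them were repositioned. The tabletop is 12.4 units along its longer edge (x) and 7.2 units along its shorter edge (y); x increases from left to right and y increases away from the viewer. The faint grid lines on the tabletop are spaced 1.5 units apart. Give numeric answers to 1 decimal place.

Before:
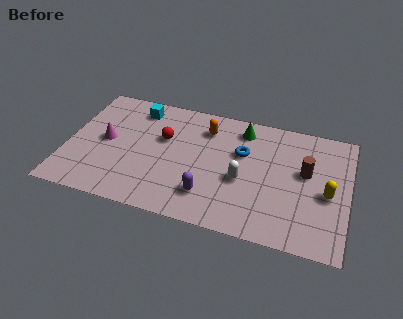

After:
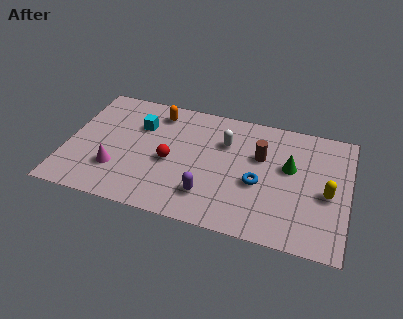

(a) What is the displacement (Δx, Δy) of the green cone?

(2.2, -1.7)

The green cone was at about (7.6, 6.0) and moved to about (9.8, 4.3).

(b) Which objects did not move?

the purple capsule and the yellow capsule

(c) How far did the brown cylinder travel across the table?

2.0

The brown cylinder moved from about (10.5, 4.2) to (8.5, 4.6), a distance of √(2.0² + 0.4²) ≈ 2.0.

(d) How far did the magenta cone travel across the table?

1.7

The magenta cone moved from about (1.7, 3.7) to (2.3, 2.1), a distance of √(0.6² + 1.6²) ≈ 1.7.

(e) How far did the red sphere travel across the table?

1.4

The red sphere moved from about (4.2, 4.5) to (4.6, 3.2), a distance of √(0.4² + 1.3²) ≈ 1.4.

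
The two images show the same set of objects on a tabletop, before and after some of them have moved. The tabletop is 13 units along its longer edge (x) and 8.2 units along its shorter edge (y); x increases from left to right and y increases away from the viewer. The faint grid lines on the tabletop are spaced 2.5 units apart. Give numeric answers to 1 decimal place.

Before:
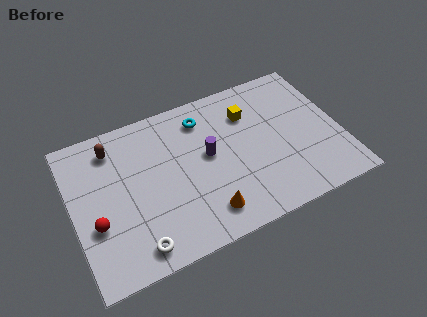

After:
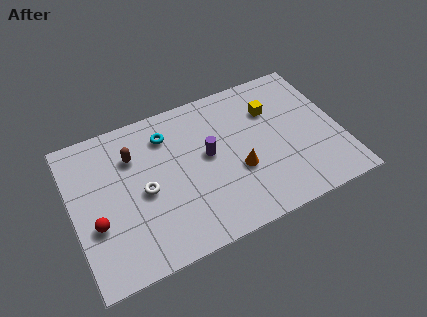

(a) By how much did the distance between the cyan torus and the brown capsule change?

-2.6

They were about 4.4 units apart before and 1.8 after — 2.6 units closer together.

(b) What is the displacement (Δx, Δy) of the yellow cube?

(1.1, -0.2)

The yellow cube was at about (8.8, 6.0) and moved to about (9.9, 5.8).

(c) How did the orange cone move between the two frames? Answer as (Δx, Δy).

(1.8, 1.6)

The orange cone started near (6.1, 1.5) and ended near (7.9, 3.1).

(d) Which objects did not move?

the purple cylinder and the red sphere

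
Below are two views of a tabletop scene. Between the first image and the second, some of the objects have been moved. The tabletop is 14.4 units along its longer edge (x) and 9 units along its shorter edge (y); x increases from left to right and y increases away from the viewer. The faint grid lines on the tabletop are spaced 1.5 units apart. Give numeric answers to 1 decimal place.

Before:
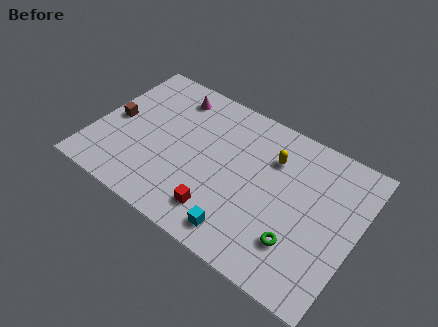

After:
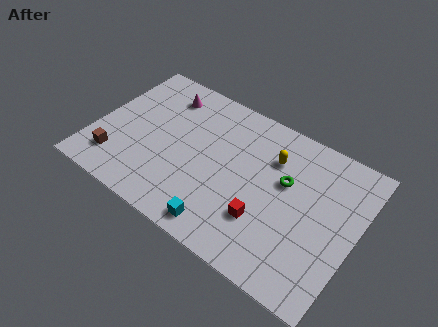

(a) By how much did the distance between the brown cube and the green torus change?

-1.2

Before: roughly 10.8 units apart; after: 9.6. That's 1.2 units closer together.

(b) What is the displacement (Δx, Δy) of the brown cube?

(0.5, -2.5)

The brown cube was at about (1.0, 4.4) and moved to about (1.5, 1.9).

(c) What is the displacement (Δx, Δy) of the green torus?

(-1.2, 3.1)

The green torus was at about (11.6, 2.4) and moved to about (10.4, 5.5).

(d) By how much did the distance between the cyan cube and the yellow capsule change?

+0.4

Before: roughly 5.3 units apart; after: 5.7. That's 0.4 units further apart.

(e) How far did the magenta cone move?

0.5

The magenta cone moved from about (3.7, 7.5) to (3.2, 7.3), a distance of √(0.5² + 0.2²) ≈ 0.5.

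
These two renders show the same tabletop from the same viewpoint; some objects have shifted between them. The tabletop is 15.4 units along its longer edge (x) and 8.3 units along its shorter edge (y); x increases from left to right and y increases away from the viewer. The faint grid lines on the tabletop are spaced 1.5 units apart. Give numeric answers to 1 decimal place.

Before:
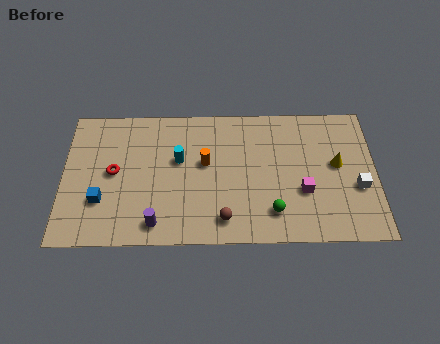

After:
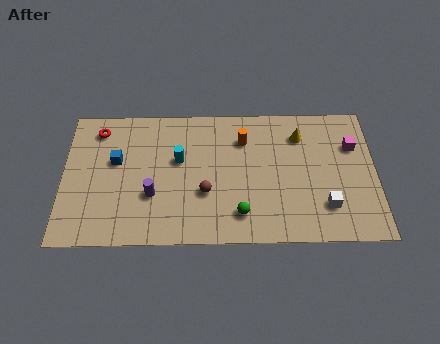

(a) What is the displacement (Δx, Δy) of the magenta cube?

(2.5, 2.7)

The magenta cube was at about (11.8, 3.0) and moved to about (14.3, 5.7).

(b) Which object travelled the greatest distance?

the magenta cube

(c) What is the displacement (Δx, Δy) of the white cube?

(-1.6, -1.1)

From the two frames, the white cube sits at roughly (14.5, 3.2) before and (12.9, 2.1) after.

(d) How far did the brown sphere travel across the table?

1.8

The brown sphere was near (7.9, 1.4) before and (7.0, 3.0) after, so it travelled √(0.9² + 1.6²) ≈ 1.8 units.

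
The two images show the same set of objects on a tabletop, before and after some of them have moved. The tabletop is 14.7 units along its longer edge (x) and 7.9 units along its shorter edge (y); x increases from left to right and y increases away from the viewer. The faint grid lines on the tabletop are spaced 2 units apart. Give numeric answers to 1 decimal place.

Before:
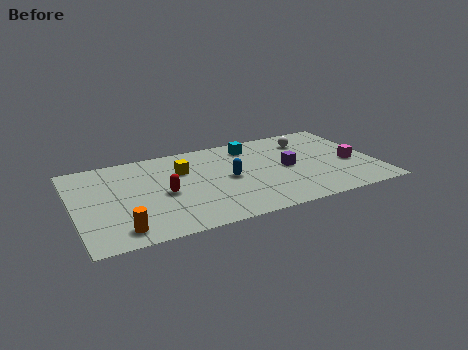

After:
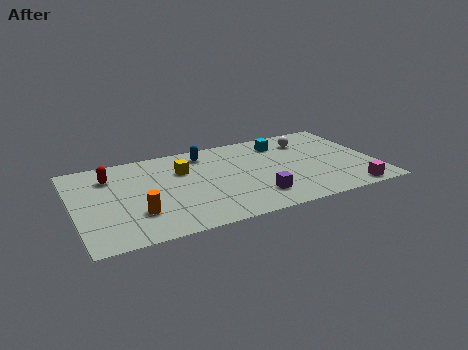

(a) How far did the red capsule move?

3.4

The red capsule moved from about (4.3, 3.6) to (1.9, 6.0), a distance of √(2.4² + 2.4²) ≈ 3.4.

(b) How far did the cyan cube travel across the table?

1.5

The cyan cube moved from about (8.9, 6.5) to (10.4, 6.3), a distance of √(1.5² + 0.2²) ≈ 1.5.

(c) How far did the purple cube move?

2.8

The purple cube moved from about (10.4, 3.9) to (8.6, 1.8), a distance of √(1.8² + 2.1²) ≈ 2.8.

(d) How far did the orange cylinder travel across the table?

1.4

From (2.0, 1.2) to (2.9, 2.3), the orange cylinder covered √(0.9² + 1.1²) ≈ 1.4 units.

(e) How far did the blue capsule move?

2.8

From (7.5, 3.9) to (6.6, 6.6), the blue capsule covered √(0.9² + 2.7²) ≈ 2.8 units.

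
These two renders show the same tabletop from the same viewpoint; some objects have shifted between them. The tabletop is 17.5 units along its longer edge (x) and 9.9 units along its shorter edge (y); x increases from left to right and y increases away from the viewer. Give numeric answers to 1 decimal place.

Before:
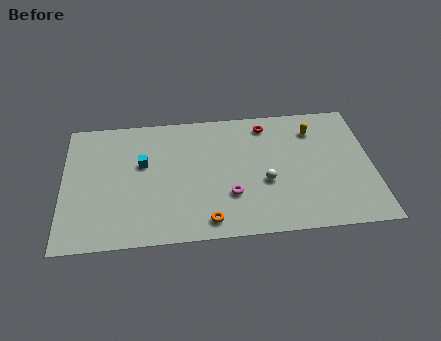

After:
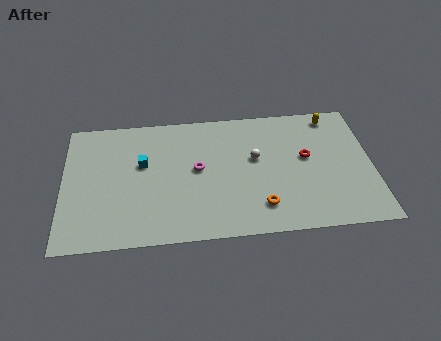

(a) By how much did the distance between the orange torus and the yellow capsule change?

-1.0

The distance was about 8.9 in the first image and 7.9 in the second, so they moved 1.0 units closer together.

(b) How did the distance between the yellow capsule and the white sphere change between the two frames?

+0.6

The distance was about 4.8 in the first image and 5.4 in the second, so they moved 0.6 units further apart.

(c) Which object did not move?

the cyan cube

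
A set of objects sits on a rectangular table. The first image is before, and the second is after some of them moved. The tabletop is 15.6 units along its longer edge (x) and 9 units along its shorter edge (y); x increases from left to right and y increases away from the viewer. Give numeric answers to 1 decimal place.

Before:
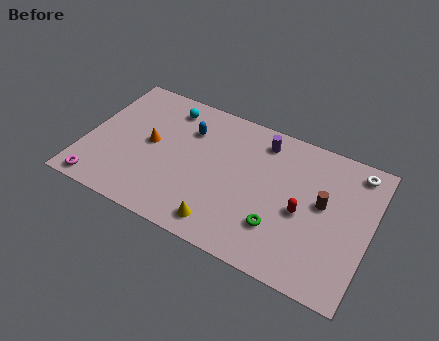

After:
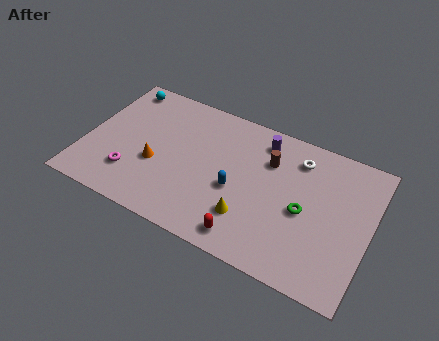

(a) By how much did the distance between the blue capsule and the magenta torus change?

-1.2

They were about 7.0 units apart before and 5.8 after — 1.2 units closer together.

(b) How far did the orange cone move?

1.3

From (3.5, 4.7) to (4.0, 3.5), the orange cone covered √(0.5² + 1.2²) ≈ 1.3 units.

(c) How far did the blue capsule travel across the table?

4.0

The blue capsule was near (5.4, 6.5) before and (8.4, 3.8) after, so it travelled √(3.0² + 2.7²) ≈ 4.0 units.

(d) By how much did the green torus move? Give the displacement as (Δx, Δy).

(1.2, 1.6)

The green torus started near (10.9, 2.5) and ended near (12.1, 4.1).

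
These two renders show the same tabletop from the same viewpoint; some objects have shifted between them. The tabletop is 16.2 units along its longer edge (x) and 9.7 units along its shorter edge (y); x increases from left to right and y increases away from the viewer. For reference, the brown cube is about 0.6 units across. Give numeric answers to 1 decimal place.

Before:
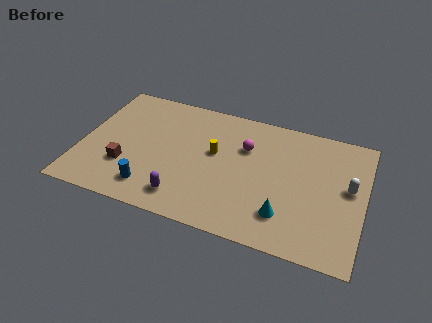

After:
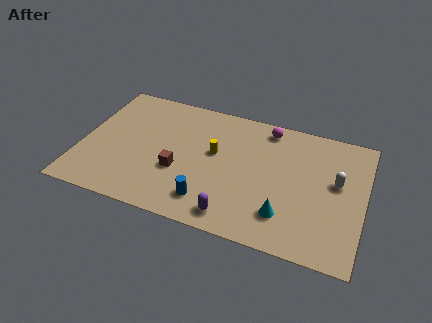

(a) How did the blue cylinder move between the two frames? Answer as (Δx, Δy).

(3.3, 0.1)

The blue cylinder started near (4.3, 1.8) and ended near (7.6, 1.9).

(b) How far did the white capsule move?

0.7

From (15.3, 5.4) to (14.6, 5.6), the white capsule covered √(0.7² + 0.2²) ≈ 0.7 units.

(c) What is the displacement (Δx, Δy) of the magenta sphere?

(1.1, 1.9)

The magenta sphere started near (9.3, 6.6) and ended near (10.4, 8.5).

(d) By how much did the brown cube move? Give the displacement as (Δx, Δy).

(3.0, 0.6)

The brown cube was at about (2.7, 3.0) and moved to about (5.7, 3.6).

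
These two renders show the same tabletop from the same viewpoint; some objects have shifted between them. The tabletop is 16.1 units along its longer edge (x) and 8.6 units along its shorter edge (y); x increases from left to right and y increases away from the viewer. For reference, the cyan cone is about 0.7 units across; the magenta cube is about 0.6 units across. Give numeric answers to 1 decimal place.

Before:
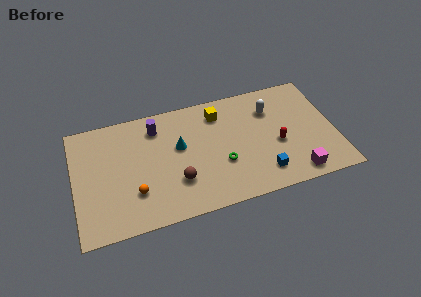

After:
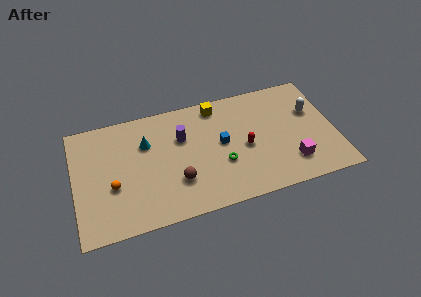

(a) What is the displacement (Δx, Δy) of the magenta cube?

(-0.2, 0.9)

From the two frames, the magenta cube sits at roughly (13.4, 1.1) before and (13.2, 2.0) after.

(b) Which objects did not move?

the green torus and the brown sphere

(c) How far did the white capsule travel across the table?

2.6

From (12.3, 6.3) to (14.8, 5.5), the white capsule covered √(2.5² + 0.8²) ≈ 2.6 units.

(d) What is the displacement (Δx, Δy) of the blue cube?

(-2.3, 2.9)

The blue cube was at about (11.4, 1.7) and moved to about (9.1, 4.6).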